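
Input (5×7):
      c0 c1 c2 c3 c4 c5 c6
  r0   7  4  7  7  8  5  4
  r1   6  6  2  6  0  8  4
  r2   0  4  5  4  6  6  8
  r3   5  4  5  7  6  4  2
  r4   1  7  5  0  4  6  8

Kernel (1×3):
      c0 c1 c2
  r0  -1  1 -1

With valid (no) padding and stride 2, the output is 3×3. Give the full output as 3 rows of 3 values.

-10 -8 -7
-1 -7 -8
1 -9 -6

Output[0,0]: The receptive field on the input at this output position is [7 4 7]. Elementwise product with the kernel and sum: 7·-1 + 4·1 + 7·-1.
Output[0,1]: The receptive field on the input at this output position is [7 7 8]. Elementwise product with the kernel and sum: 7·-1 + 7·1 + 8·-1.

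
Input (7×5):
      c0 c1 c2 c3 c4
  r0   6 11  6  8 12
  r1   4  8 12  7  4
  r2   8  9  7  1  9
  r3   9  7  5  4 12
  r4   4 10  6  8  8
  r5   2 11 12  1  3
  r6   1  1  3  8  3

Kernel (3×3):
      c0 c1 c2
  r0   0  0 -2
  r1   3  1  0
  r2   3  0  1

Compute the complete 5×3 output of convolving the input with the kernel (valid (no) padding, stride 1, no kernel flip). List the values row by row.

Output[0,0]: The receptive field on the input at this output position is [6 11 6 / 4 8 12 / 8 9 7]. Elementwise product with the kernel and sum: 6·-2 + 4·3 + 8·1 + 8·3 + 7·1.

39 48 49
41 45 41
38 62 27
30 62 41
11 40 33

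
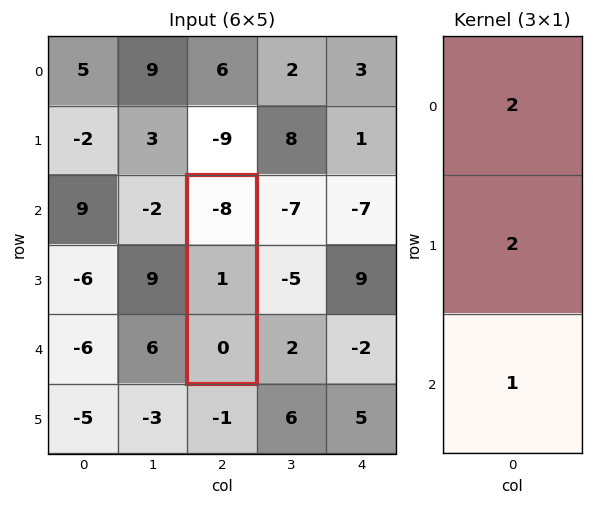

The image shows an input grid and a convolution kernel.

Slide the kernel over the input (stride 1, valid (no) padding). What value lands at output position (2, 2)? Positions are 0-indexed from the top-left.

-14

The receptive field on the input at this output position is [-8 / 1 / 0]. Elementwise product with the kernel and sum: -8·2 + 1·2 + 0·1.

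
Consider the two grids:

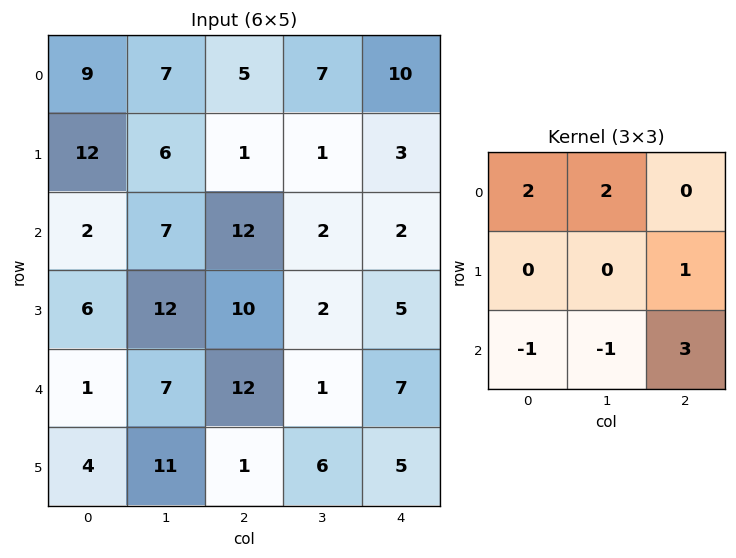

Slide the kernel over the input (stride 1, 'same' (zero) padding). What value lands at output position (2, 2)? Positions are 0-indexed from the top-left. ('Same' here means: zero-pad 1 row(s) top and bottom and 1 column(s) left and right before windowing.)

The receptive field on the zero-padded input at this output position is [6 1 1 / 7 12 2 / 12 10 2]. Elementwise product with the kernel and sum: 6·2 + 1·2 + 2·1 + 12·-1 + 10·-1 + 2·3.

0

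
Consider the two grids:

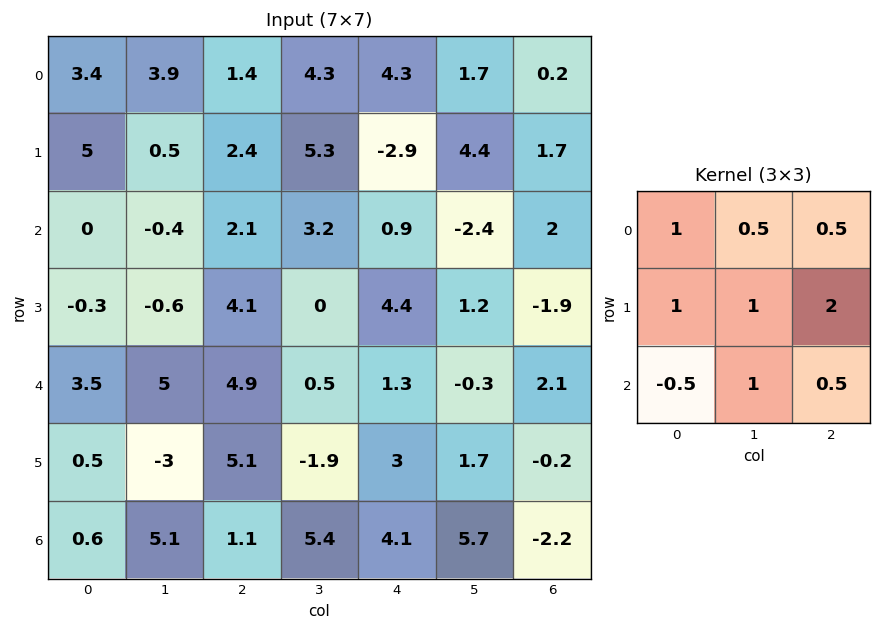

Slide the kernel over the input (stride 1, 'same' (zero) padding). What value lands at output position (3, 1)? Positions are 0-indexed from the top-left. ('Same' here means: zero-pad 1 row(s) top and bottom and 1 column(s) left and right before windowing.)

13.85

The receptive field on the zero-padded input at this output position is [0 -0.4 2.1 / -0.3 -0.6 4.1 / 3.5 5 4.9]. Elementwise product with the kernel and sum: 0·1 + -0.4·0.5 + 2.1·0.5 + -0.3·1 + -0.6·1 + 4.1·2 + 3.5·-0.5 + 5·1 + 4.9·0.5.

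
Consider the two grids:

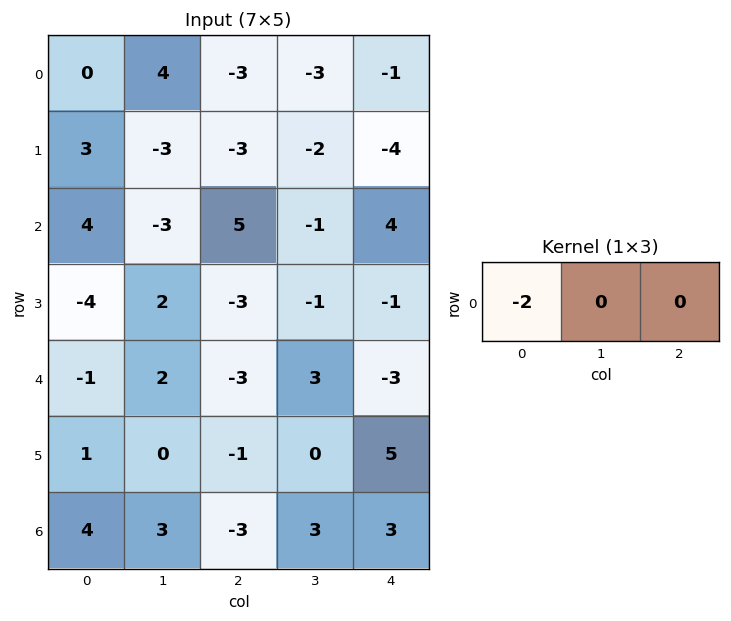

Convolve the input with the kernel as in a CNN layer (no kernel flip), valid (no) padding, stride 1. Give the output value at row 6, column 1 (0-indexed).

-6

The receptive field on the input at this output position is [3 -3 3]. Elementwise product with the kernel and sum: 3·-2.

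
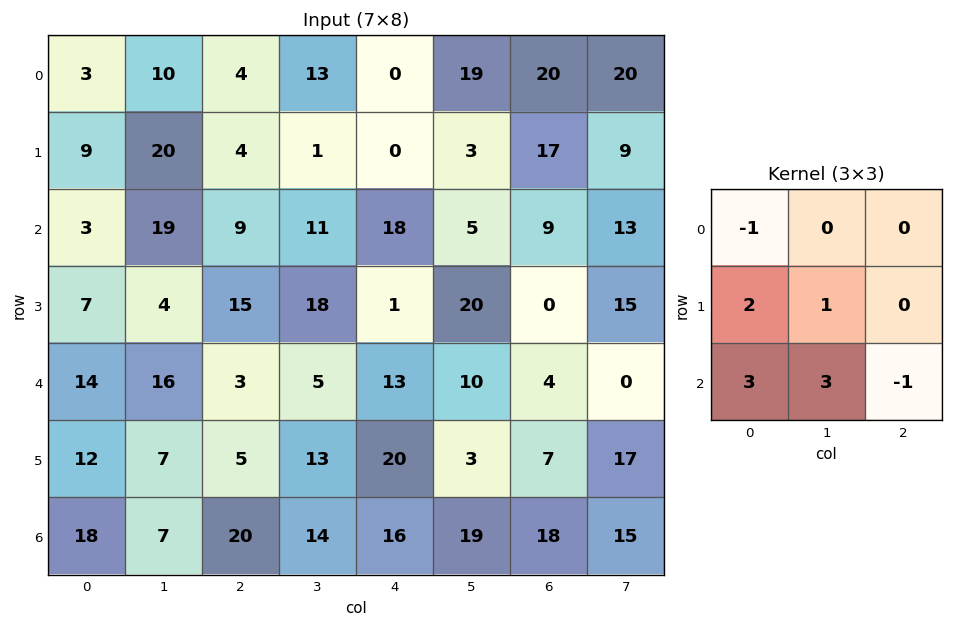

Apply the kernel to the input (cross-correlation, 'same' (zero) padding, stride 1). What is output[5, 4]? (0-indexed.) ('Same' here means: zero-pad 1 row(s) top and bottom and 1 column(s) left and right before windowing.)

The receptive field on the zero-padded input at this output position is [5 13 10 / 13 20 3 / 14 16 19]. Elementwise product with the kernel and sum: 5·-1 + 13·2 + 20·1 + 14·3 + 16·3 + 19·-1.

112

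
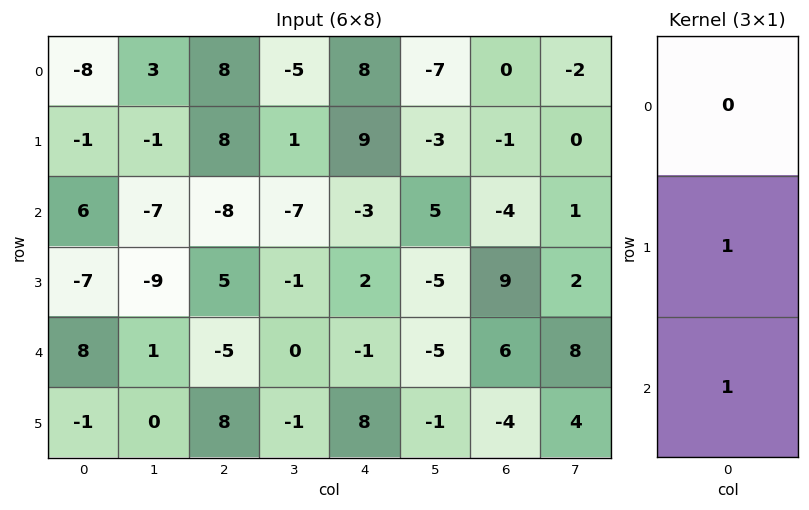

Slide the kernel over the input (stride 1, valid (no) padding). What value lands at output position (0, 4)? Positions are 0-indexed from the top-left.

6

The receptive field on the input at this output position is [8 / 9 / -3]. Elementwise product with the kernel and sum: 9·1 + -3·1.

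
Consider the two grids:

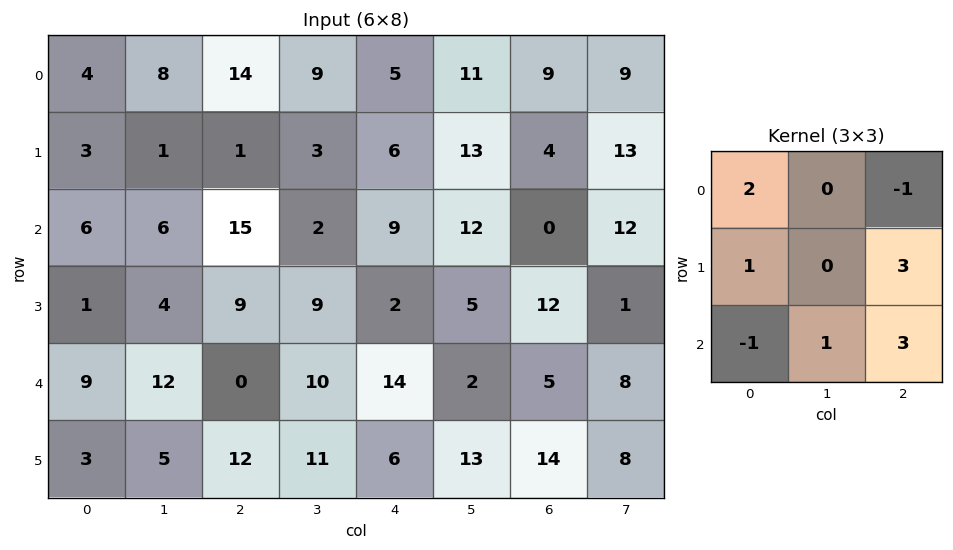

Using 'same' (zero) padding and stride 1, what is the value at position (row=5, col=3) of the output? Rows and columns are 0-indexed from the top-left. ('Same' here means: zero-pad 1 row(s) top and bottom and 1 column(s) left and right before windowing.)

The receptive field on the zero-padded input at this output position is [0 10 14 / 12 11 6 / 0 0 0]. Elementwise product with the kernel and sum: 0·2 + 14·-1 + 12·1 + 6·3 + 0·-1 + 0·1 + 0·3.

16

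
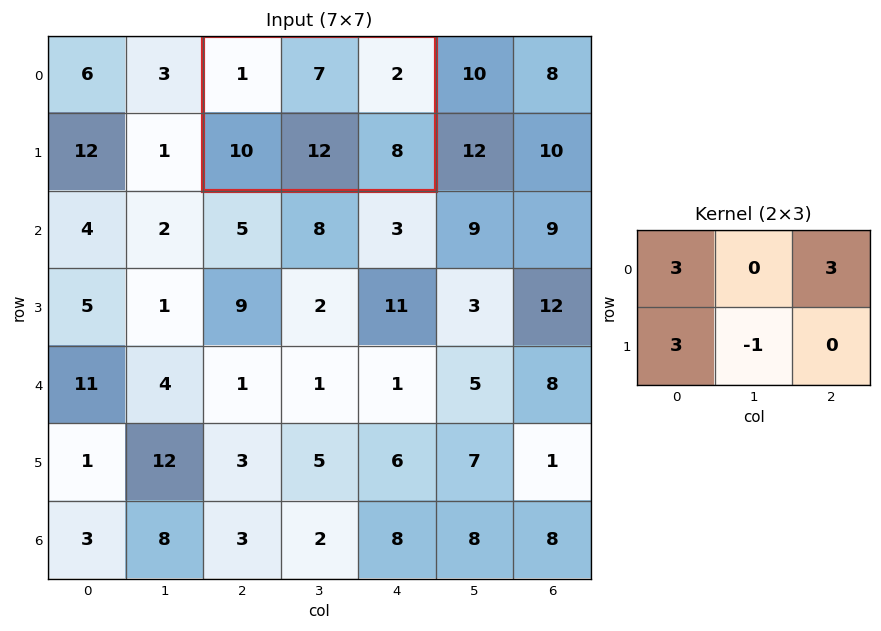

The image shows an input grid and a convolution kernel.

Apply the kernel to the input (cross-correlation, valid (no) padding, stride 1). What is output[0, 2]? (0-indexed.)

27

The receptive field on the input at this output position is [1 7 2 / 10 12 8]. Elementwise product with the kernel and sum: 1·3 + 2·3 + 10·3 + 12·-1.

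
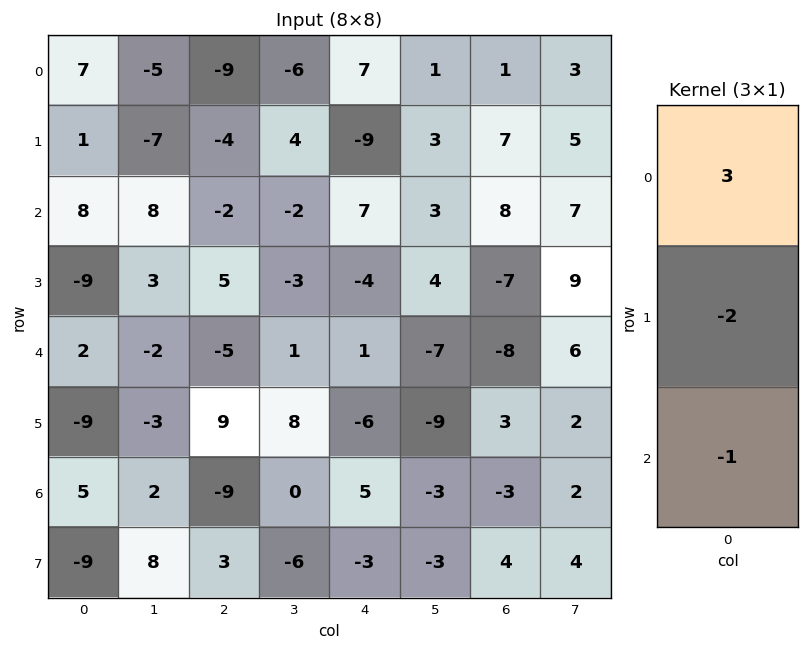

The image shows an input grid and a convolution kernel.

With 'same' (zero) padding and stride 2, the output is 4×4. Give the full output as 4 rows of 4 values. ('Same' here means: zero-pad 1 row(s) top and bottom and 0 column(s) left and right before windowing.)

-15 22 -5 -9
-4 -13 -37 12
-22 16 -8 -8
-28 42 -25 11

Output[0,0]: The receptive field on the zero-padded input at this output position is [0 / 7 / 1]. Elementwise product with the kernel and sum: 0·3 + 7·-2 + 1·-1.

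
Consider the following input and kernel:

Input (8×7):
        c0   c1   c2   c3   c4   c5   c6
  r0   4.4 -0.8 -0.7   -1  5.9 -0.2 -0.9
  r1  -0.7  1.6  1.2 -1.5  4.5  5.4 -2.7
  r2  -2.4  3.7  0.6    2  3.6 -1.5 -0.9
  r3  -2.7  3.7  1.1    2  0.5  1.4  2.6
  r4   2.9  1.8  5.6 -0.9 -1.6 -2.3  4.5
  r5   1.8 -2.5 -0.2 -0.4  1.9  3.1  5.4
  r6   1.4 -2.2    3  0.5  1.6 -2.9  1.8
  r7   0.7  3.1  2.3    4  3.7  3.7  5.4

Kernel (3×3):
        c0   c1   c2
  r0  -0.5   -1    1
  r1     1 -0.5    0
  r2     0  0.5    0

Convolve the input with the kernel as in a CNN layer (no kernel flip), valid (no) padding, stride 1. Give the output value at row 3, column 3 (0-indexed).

The receptive field on the input at this output position is [2 0.5 1.4 / -0.9 -1.6 -2.3 / -0.4 1.9 3.1]. Elementwise product with the kernel and sum: 2·-0.5 + 0.5·-1 + 1.4·1 + -0.9·1 + -1.6·-0.5 + 1.9·0.5.

0.75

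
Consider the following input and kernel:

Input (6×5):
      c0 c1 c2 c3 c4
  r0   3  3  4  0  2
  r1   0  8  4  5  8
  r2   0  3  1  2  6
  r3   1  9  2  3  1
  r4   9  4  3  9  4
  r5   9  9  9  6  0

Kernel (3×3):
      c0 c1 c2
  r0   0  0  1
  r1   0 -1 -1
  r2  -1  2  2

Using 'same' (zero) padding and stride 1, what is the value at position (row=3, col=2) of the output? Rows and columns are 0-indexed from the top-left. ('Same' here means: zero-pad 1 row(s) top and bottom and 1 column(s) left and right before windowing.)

17

The receptive field on the zero-padded input at this output position is [3 1 2 / 9 2 3 / 4 3 9]. Elementwise product with the kernel and sum: 2·1 + 2·-1 + 3·-1 + 4·-1 + 3·2 + 9·2.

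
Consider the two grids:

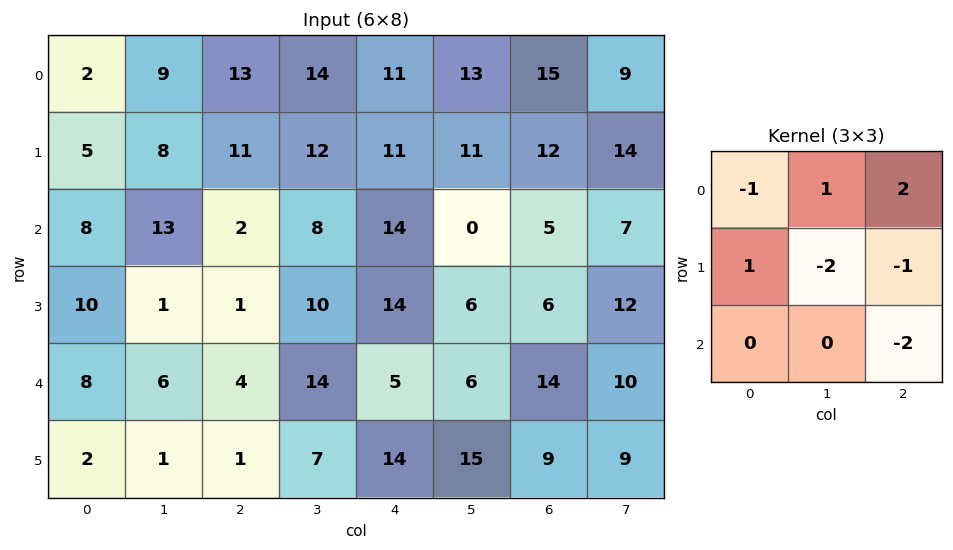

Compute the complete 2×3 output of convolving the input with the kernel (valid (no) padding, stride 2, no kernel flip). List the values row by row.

Output[0,0]: The receptive field on the input at this output position is [2 9 13 / 5 8 11 / 8 13 2]. Elementwise product with the kernel and sum: 2·-1 + 9·1 + 13·2 + 5·1 + 8·-2 + 11·-1 + 2·-2.

7 -29 -1
8 -9 -36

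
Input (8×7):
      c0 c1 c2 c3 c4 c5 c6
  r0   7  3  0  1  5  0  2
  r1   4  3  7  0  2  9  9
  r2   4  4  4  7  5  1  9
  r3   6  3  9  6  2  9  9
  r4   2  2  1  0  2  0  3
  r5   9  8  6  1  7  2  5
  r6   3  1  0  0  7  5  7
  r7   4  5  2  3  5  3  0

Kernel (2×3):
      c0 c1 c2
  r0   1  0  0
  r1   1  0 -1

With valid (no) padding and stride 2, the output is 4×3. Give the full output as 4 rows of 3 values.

Output[0,0]: The receptive field on the input at this output position is [7 3 0 / 4 3 7]. Elementwise product with the kernel and sum: 7·1 + 4·1 + 7·-1.

4 5 -2
1 11 -2
5 0 4
5 -3 12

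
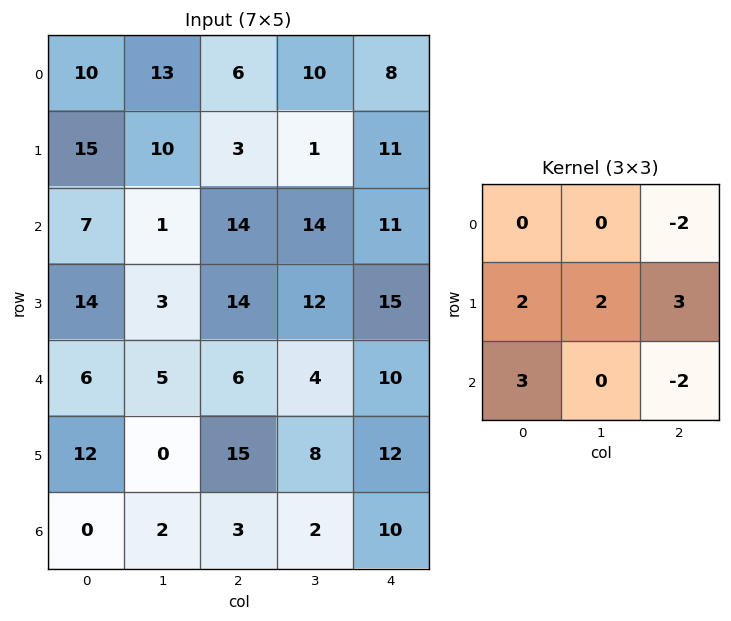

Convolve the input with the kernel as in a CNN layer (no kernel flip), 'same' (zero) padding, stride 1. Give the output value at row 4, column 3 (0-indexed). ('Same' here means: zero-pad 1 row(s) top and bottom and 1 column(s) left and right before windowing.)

41

The receptive field on the zero-padded input at this output position is [14 12 15 / 6 4 10 / 15 8 12]. Elementwise product with the kernel and sum: 15·-2 + 6·2 + 4·2 + 10·3 + 15·3 + 12·-2.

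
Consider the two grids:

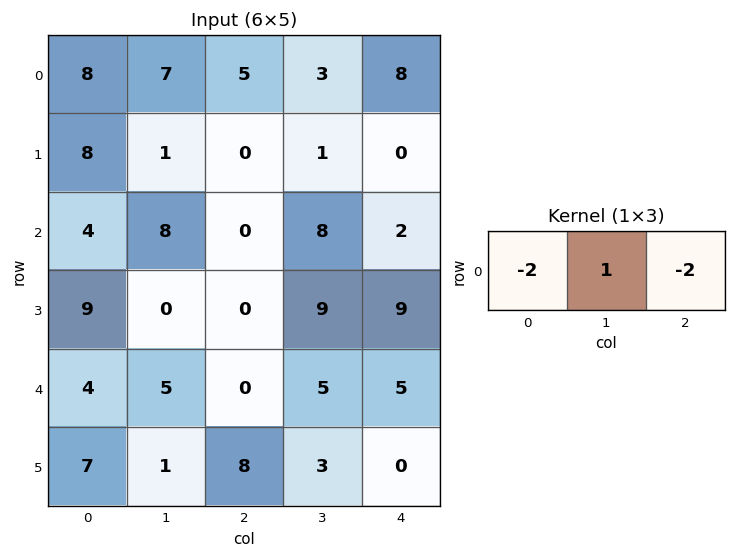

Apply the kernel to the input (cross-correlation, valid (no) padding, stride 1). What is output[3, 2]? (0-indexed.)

-9

The receptive field on the input at this output position is [0 9 9]. Elementwise product with the kernel and sum: 0·-2 + 9·1 + 9·-2.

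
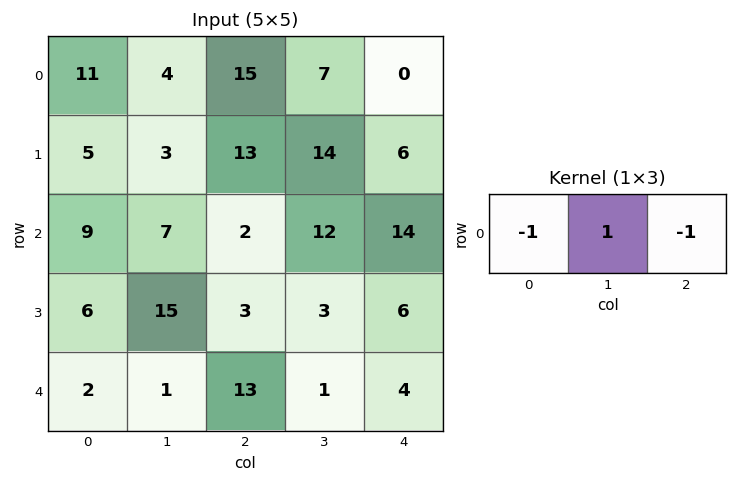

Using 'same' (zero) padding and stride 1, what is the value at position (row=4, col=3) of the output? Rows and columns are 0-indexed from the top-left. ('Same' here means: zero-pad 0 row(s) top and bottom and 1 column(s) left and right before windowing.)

The receptive field on the zero-padded input at this output position is [13 1 4]. Elementwise product with the kernel and sum: 13·-1 + 1·1 + 4·-1.

-16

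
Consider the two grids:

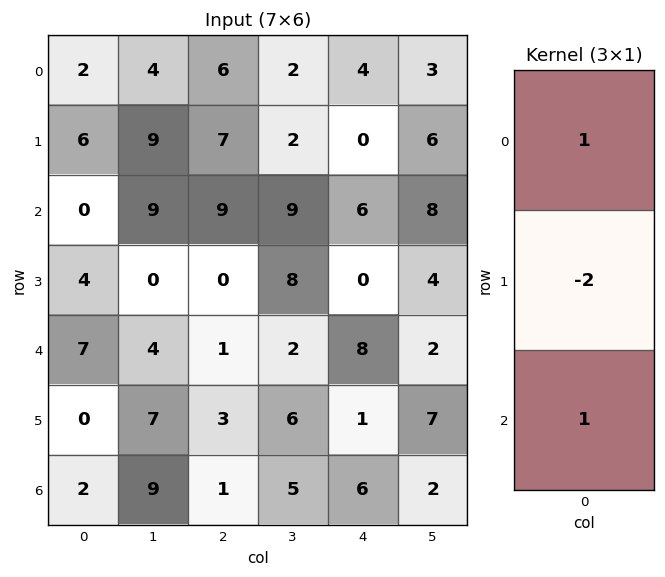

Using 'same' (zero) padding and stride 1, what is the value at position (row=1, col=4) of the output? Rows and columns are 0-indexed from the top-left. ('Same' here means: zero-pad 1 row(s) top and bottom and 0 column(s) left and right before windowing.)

10

The receptive field on the zero-padded input at this output position is [4 / 0 / 6]. Elementwise product with the kernel and sum: 4·1 + 0·-2 + 6·1.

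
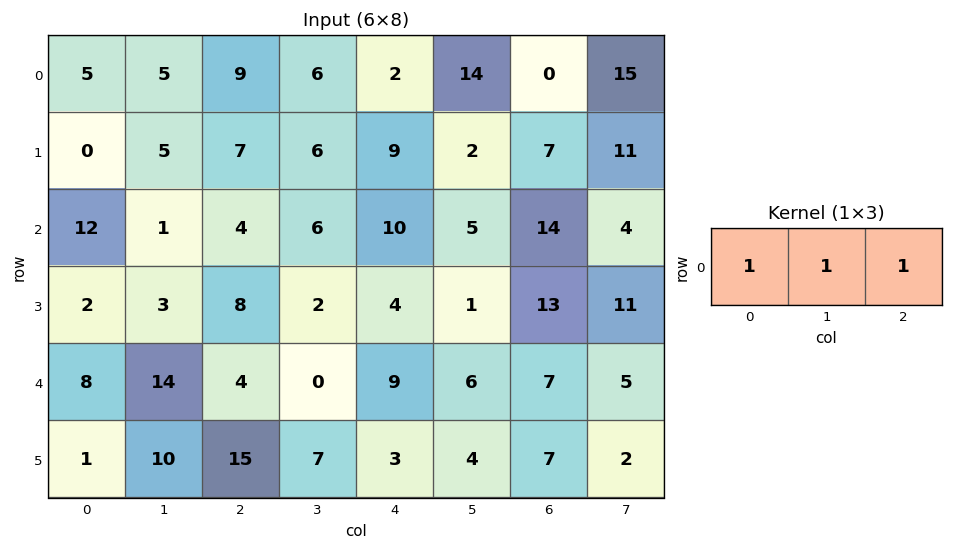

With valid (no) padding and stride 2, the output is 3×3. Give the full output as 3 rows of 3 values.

Output[0,0]: The receptive field on the input at this output position is [5 5 9]. Elementwise product with the kernel and sum: 5·1 + 5·1 + 9·1.

19 17 16
17 20 29
26 13 22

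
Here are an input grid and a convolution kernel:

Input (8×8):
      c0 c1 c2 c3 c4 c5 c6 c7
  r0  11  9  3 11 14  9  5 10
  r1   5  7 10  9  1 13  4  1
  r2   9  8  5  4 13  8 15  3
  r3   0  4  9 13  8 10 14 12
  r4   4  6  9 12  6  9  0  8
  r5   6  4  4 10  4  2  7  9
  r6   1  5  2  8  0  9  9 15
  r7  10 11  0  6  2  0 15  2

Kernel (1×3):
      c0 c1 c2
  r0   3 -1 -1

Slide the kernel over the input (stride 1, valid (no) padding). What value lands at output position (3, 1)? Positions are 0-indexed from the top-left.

The receptive field on the input at this output position is [4 9 13]. Elementwise product with the kernel and sum: 4·3 + 9·-1 + 13·-1.

-10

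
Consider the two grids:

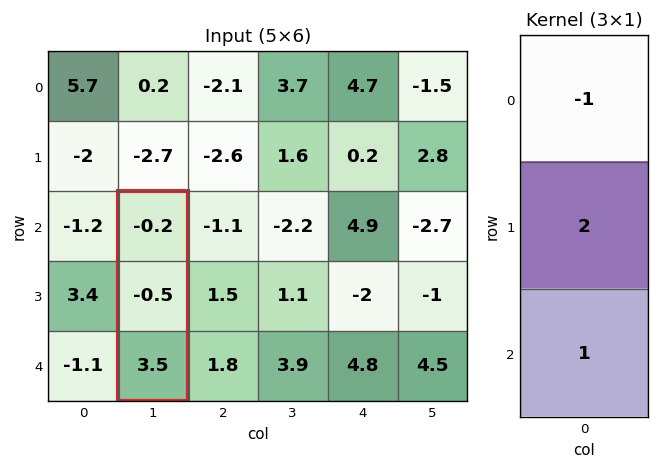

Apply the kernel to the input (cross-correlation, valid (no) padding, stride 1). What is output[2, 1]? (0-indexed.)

The receptive field on the input at this output position is [-0.2 / -0.5 / 3.5]. Elementwise product with the kernel and sum: -0.2·-1 + -0.5·2 + 3.5·1.

2.7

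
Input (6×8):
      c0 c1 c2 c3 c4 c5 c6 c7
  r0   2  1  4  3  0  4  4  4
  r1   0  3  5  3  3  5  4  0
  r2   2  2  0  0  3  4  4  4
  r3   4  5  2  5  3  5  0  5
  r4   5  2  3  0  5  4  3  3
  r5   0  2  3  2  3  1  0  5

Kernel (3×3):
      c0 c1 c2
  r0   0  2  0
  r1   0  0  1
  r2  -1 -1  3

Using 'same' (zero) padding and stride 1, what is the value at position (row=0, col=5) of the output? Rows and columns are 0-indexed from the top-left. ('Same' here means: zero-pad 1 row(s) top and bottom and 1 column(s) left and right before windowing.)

The receptive field on the zero-padded input at this output position is [0 0 0 / 0 4 4 / 3 5 4]. Elementwise product with the kernel and sum: 0·2 + 4·1 + 3·-1 + 5·-1 + 4·3.

8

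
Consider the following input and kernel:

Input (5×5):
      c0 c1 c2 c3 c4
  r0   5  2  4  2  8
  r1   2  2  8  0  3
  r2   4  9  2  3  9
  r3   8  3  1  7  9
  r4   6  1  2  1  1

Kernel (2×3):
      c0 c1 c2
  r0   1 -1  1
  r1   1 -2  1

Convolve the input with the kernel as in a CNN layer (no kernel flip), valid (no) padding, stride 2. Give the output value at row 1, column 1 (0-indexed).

4

The receptive field on the input at this output position is [2 3 9 / 1 7 9]. Elementwise product with the kernel and sum: 2·1 + 3·-1 + 9·1 + 1·1 + 7·-2 + 9·1.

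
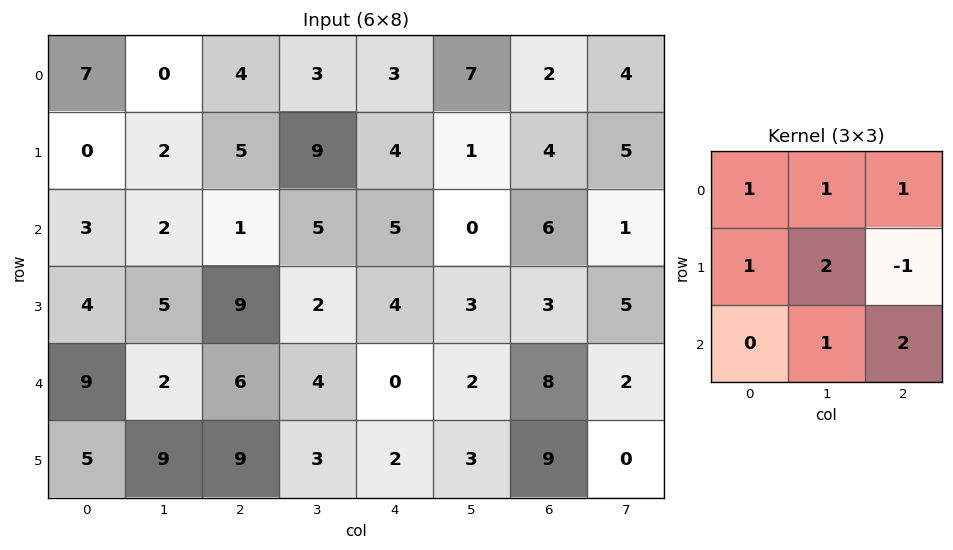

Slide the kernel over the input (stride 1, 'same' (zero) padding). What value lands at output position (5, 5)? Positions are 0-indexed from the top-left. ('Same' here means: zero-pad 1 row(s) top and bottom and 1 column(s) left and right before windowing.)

9

The receptive field on the zero-padded input at this output position is [0 2 8 / 2 3 9 / 0 0 0]. Elementwise product with the kernel and sum: 0·1 + 2·1 + 8·1 + 2·1 + 3·2 + 9·-1 + 0·1 + 0·2.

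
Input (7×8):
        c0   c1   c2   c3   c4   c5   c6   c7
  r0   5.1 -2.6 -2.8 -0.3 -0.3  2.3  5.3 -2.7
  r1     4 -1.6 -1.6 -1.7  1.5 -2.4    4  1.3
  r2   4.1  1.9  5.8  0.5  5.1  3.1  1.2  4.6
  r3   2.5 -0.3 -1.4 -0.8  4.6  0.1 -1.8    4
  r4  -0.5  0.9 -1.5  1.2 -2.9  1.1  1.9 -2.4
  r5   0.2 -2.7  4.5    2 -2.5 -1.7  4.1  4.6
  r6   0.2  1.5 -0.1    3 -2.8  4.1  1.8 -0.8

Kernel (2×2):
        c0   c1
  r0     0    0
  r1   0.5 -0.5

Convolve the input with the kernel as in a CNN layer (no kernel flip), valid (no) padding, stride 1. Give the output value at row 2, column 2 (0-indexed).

The receptive field on the input at this output position is [5.8 0.5 / -1.4 -0.8]. Elementwise product with the kernel and sum: -1.4·0.5 + -0.8·-0.5.

-0.3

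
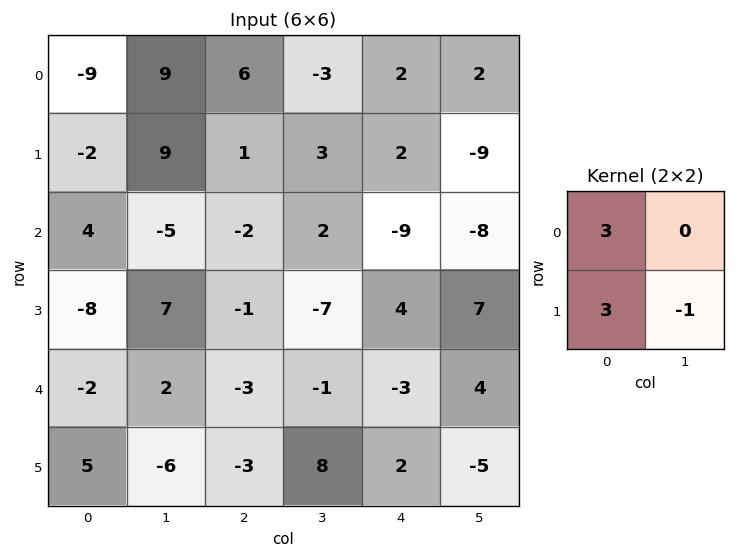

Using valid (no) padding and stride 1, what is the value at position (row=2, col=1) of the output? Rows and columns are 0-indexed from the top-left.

The receptive field on the input at this output position is [-5 -2 / 7 -1]. Elementwise product with the kernel and sum: -5·3 + 7·3 + -1·-1.

7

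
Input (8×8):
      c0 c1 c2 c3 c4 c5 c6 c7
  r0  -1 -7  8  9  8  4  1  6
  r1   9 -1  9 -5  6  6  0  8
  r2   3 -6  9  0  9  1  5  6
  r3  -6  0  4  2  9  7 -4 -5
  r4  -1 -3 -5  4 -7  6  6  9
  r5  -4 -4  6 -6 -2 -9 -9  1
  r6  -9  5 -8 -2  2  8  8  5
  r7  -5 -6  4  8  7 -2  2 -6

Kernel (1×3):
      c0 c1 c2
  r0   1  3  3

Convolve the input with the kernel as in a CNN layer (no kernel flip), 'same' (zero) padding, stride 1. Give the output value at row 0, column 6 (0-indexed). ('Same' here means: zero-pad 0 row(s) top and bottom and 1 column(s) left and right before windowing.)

The receptive field on the zero-padded input at this output position is [4 1 6]. Elementwise product with the kernel and sum: 4·1 + 1·3 + 6·3.

25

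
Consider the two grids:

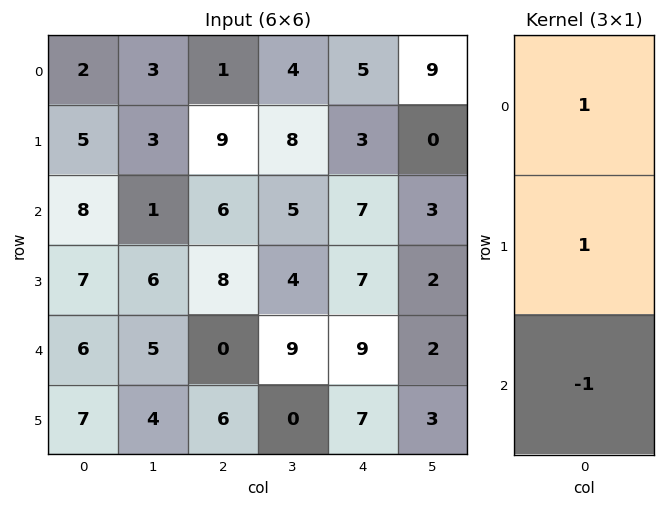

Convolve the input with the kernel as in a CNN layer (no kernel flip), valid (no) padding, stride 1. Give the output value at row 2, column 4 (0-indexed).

The receptive field on the input at this output position is [7 / 7 / 9]. Elementwise product with the kernel and sum: 7·1 + 7·1 + 9·-1.

5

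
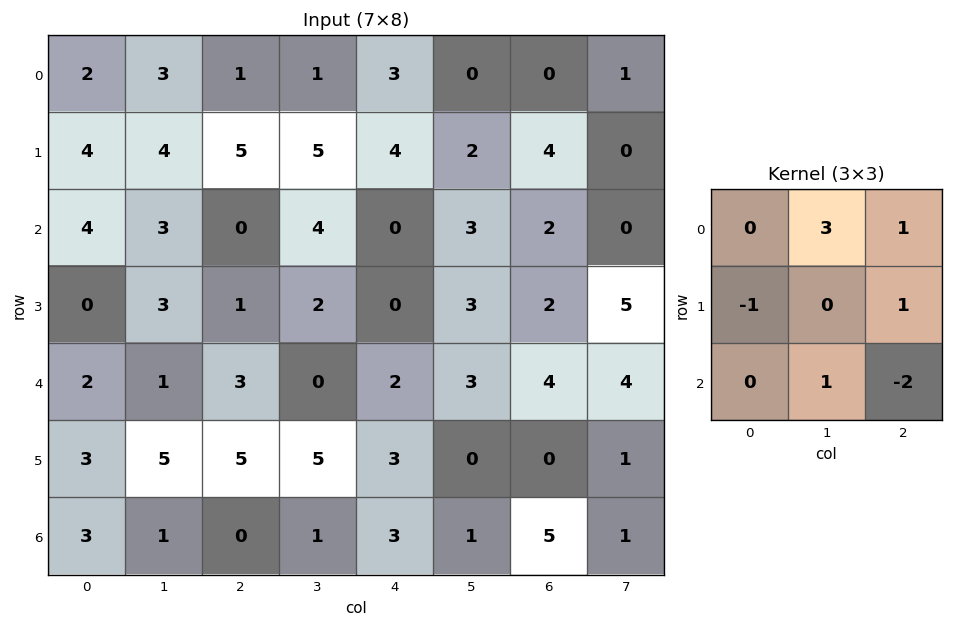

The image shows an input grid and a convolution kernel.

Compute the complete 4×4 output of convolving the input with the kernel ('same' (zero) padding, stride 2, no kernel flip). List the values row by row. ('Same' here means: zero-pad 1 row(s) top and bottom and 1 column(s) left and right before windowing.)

Output[0,0]: The receptive field on the zero-padded input at this output position is [0 0 0 / 0 2 3 / 0 4 4]. Elementwise product with the kernel and sum: 0·3 + 0·1 + 0·-1 + 3·1 + 4·1 + 4·-2.

-1 -7 -1 5
13 18 7 1
-3 -1 9 10
15 20 9 1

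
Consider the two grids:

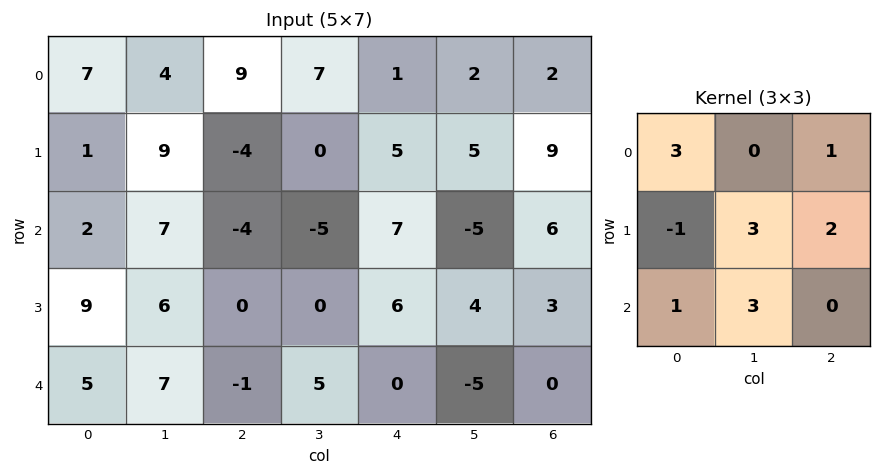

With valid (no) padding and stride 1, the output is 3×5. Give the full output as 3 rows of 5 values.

71 -7 23 64 25
37 4 -4 39 32
37 14 21 11 24

Output[0,0]: The receptive field on the input at this output position is [7 4 9 / 1 9 -4 / 2 7 -4]. Elementwise product with the kernel and sum: 7·3 + 9·1 + 1·-1 + 9·3 + -4·2 + 2·1 + 7·3.
Output[0,1]: The receptive field on the input at this output position is [4 9 7 / 9 -4 0 / 7 -4 -5]. Elementwise product with the kernel and sum: 4·3 + 7·1 + 9·-1 + -4·3 + 0·2 + 7·1 + -4·3.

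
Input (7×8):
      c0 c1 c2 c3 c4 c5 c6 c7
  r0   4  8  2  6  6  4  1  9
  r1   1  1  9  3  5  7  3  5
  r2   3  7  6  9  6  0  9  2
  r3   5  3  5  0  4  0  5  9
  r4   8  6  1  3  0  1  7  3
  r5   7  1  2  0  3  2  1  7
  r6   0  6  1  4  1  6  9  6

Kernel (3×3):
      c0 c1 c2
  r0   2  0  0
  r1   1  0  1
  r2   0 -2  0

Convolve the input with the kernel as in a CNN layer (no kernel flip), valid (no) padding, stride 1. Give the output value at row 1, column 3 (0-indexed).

The receptive field on the input at this output position is [3 5 7 / 9 6 0 / 0 4 0]. Elementwise product with the kernel and sum: 3·2 + 9·1 + 0·1 + 4·-2.

7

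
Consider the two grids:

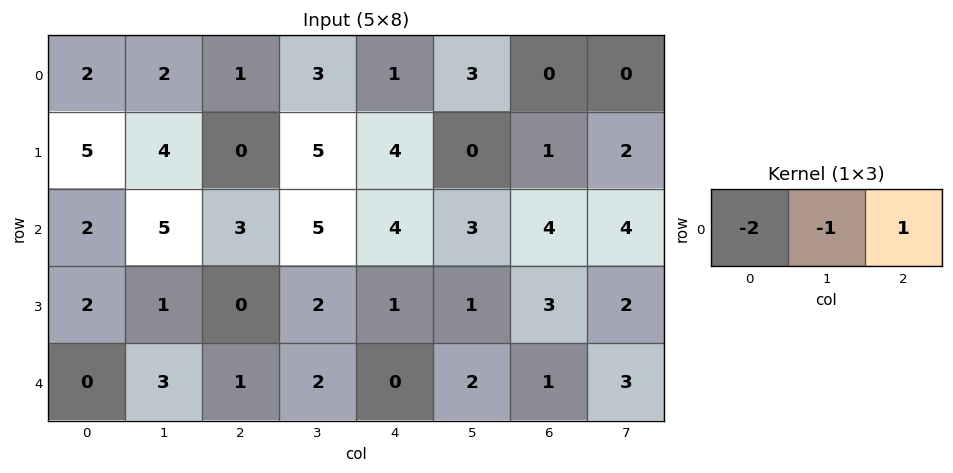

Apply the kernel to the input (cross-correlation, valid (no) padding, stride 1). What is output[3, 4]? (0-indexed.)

The receptive field on the input at this output position is [1 1 3]. Elementwise product with the kernel and sum: 1·-2 + 1·-1 + 3·1.

0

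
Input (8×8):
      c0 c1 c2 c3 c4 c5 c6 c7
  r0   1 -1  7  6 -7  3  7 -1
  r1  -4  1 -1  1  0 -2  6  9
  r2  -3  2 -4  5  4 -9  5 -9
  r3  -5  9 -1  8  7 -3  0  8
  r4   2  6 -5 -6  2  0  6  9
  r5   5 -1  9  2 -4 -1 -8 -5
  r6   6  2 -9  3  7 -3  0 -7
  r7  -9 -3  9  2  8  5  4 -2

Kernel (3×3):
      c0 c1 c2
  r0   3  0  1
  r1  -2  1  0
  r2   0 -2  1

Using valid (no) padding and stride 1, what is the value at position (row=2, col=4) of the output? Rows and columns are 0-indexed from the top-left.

6

The receptive field on the input at this output position is [4 -9 5 / 7 -3 0 / 2 0 6]. Elementwise product with the kernel and sum: 4·3 + 5·1 + 7·-2 + -3·1 + 0·-2 + 6·1.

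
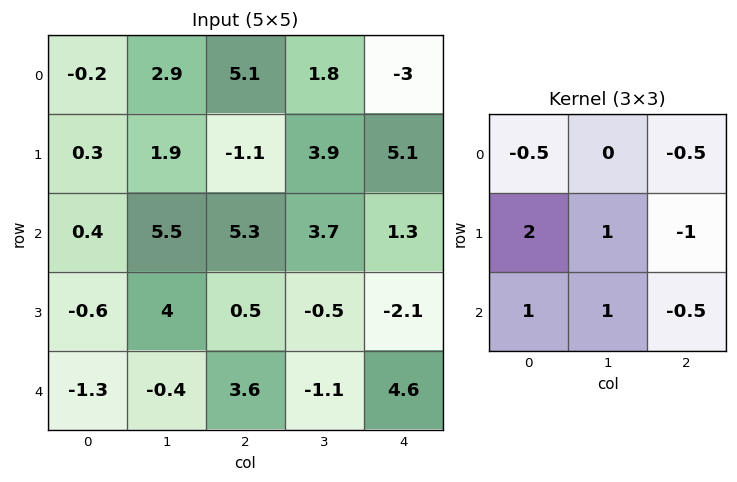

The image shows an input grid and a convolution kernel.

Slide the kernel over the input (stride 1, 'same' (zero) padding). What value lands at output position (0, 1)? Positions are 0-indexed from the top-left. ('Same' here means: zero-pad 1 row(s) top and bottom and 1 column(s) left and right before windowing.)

The receptive field on the zero-padded input at this output position is [0 0 0 / -0.2 2.9 5.1 / 0.3 1.9 -1.1]. Elementwise product with the kernel and sum: 0·-0.5 + 0·-0.5 + -0.2·2 + 2.9·1 + 5.1·-1 + 0.3·1 + 1.9·1 + -1.1·-0.5.

0.15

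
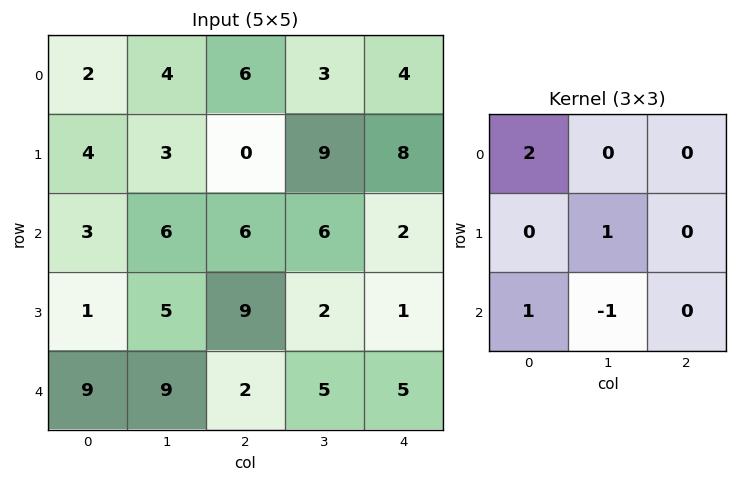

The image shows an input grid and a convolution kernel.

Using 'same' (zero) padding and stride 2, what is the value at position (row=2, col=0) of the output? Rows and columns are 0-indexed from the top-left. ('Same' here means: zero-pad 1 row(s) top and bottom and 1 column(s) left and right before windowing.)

The receptive field on the zero-padded input at this output position is [0 1 5 / 0 9 9 / 0 0 0]. Elementwise product with the kernel and sum: 0·2 + 9·1 + 0·1 + 0·-1.

9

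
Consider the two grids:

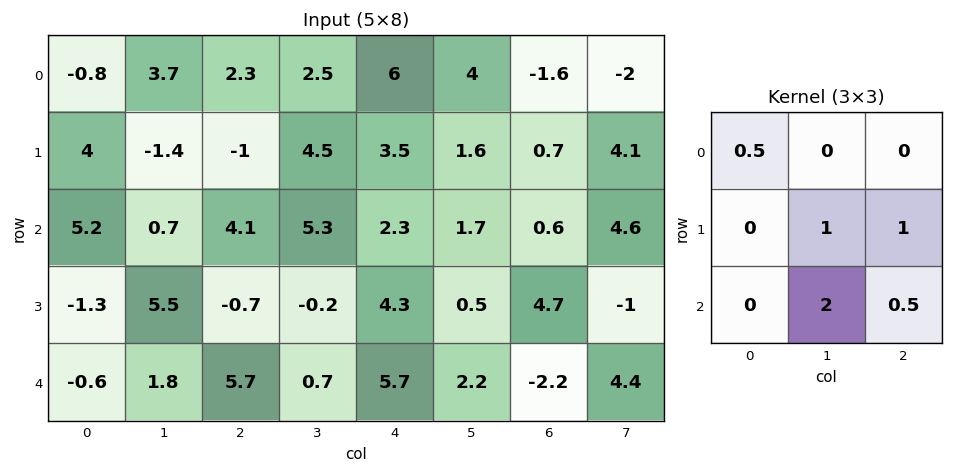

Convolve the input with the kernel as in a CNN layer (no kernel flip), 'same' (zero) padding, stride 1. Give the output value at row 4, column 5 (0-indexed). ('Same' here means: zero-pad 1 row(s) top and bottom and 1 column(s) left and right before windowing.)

2.15

The receptive field on the zero-padded input at this output position is [4.3 0.5 4.7 / 5.7 2.2 -2.2 / 0 0 0]. Elementwise product with the kernel and sum: 4.3·0.5 + 2.2·1 + -2.2·1 + 0·2 + 0·0.5.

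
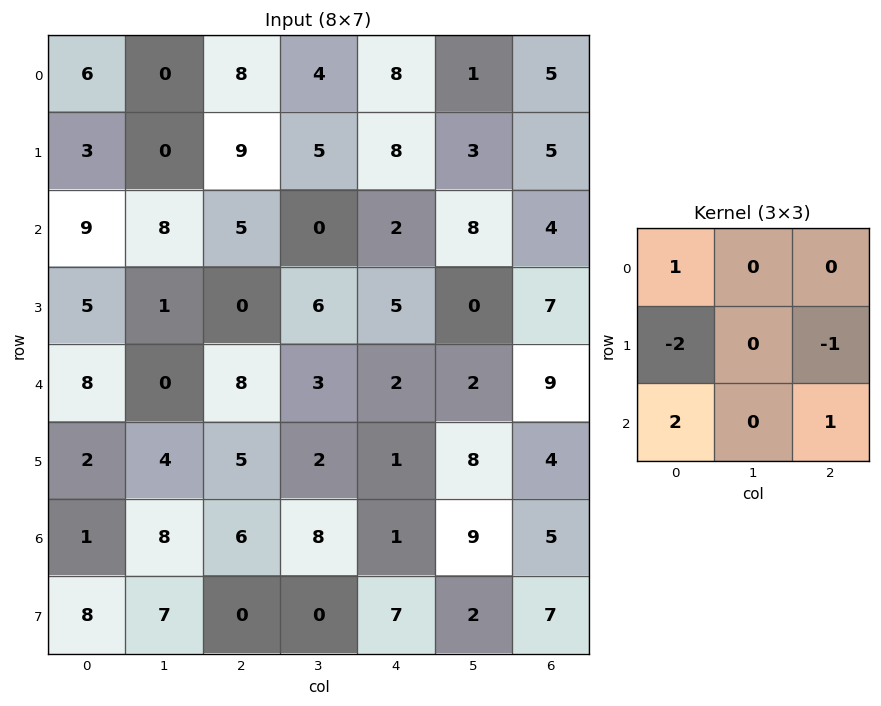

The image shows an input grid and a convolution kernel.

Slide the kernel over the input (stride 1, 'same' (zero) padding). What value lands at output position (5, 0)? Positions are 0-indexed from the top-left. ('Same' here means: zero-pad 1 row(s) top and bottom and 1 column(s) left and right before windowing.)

The receptive field on the zero-padded input at this output position is [0 8 0 / 0 2 4 / 0 1 8]. Elementwise product with the kernel and sum: 0·1 + 0·-2 + 4·-1 + 0·2 + 8·1.

4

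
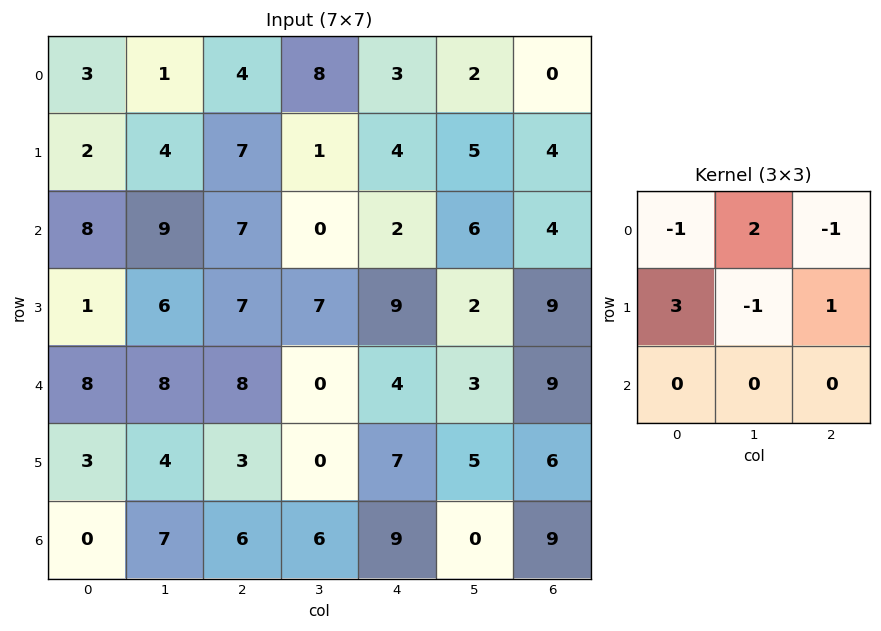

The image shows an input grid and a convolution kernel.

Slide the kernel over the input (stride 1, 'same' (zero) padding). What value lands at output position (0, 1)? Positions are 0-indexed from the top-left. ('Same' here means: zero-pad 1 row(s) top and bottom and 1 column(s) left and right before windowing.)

The receptive field on the zero-padded input at this output position is [0 0 0 / 3 1 4 / 2 4 7]. Elementwise product with the kernel and sum: 0·-1 + 0·2 + 0·-1 + 3·3 + 1·-1 + 4·1.

12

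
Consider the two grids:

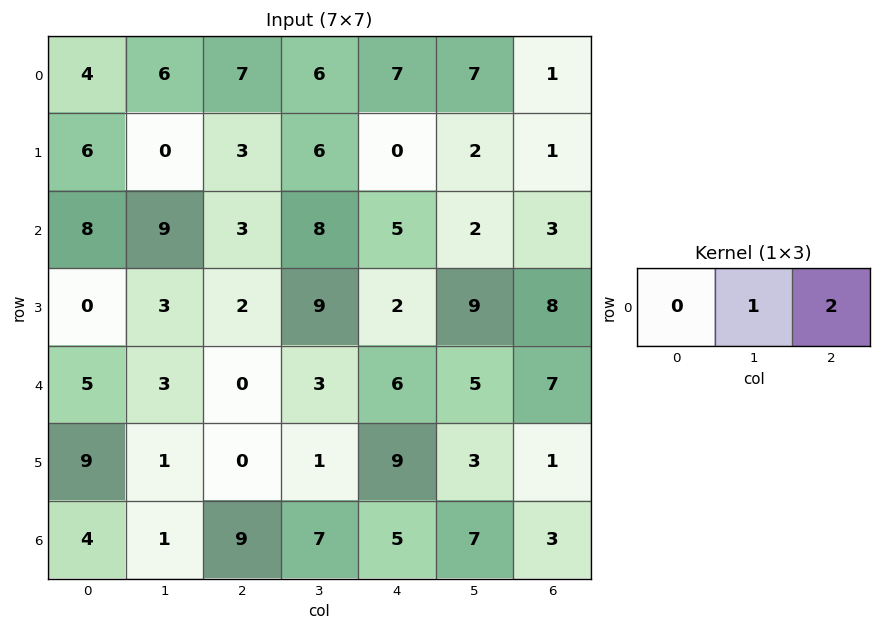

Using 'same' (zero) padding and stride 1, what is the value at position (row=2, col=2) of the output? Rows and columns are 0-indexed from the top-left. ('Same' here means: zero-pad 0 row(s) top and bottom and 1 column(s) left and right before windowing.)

19

The receptive field on the zero-padded input at this output position is [9 3 8]. Elementwise product with the kernel and sum: 3·1 + 8·2.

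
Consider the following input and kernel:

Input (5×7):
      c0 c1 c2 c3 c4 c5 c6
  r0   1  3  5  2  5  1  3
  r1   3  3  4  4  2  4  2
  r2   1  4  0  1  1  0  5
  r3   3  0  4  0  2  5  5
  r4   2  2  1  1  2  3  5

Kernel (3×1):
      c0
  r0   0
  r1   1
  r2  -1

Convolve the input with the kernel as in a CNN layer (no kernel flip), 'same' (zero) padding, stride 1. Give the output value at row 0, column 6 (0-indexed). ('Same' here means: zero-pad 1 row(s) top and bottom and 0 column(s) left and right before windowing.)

1

The receptive field on the zero-padded input at this output position is [0 / 3 / 2]. Elementwise product with the kernel and sum: 3·1 + 2·-1.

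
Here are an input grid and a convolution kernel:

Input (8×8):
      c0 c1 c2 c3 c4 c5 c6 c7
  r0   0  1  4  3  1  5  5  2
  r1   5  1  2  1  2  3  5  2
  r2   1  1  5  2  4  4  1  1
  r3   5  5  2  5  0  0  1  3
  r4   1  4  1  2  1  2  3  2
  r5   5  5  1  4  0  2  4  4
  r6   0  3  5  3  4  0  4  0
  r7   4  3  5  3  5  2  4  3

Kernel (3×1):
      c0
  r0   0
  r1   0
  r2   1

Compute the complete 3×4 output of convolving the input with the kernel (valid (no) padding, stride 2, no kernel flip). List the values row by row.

1 5 4 1
1 1 1 3
0 5 4 4

Output[0,0]: The receptive field on the input at this output position is [0 / 5 / 1]. Elementwise product with the kernel and sum: 1·1.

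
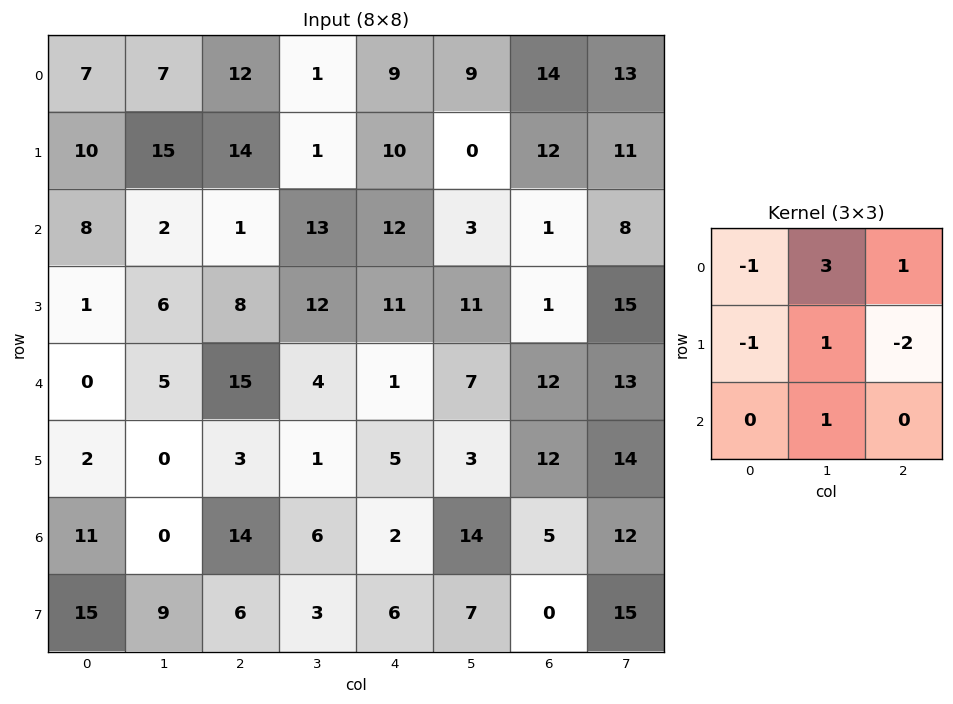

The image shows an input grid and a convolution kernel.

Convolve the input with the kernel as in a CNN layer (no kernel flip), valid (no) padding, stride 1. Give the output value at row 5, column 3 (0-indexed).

The receptive field on the input at this output position is [1 5 3 / 6 2 14 / 3 6 7]. Elementwise product with the kernel and sum: 1·-1 + 5·3 + 3·1 + 6·-1 + 2·1 + 14·-2 + 6·1.

-9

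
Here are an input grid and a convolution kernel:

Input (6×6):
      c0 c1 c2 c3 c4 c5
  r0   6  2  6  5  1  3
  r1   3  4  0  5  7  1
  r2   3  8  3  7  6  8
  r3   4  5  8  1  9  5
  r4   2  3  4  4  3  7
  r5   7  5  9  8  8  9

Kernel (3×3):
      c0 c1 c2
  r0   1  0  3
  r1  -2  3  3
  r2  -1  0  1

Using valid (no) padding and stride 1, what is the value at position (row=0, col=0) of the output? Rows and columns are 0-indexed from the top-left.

The receptive field on the input at this output position is [6 2 6 / 3 4 0 / 3 8 3]. Elementwise product with the kernel and sum: 6·1 + 6·3 + 3·-2 + 4·3 + 0·3 + 3·-1 + 3·1.

30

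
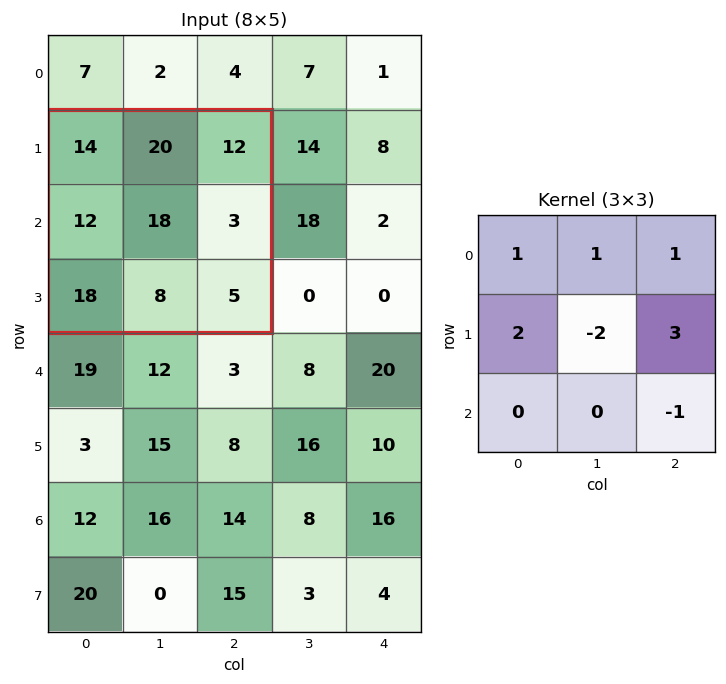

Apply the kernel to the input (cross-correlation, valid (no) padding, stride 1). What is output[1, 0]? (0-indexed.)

The receptive field on the input at this output position is [14 20 12 / 12 18 3 / 18 8 5]. Elementwise product with the kernel and sum: 14·1 + 20·1 + 12·1 + 12·2 + 18·-2 + 3·3 + 5·-1.

38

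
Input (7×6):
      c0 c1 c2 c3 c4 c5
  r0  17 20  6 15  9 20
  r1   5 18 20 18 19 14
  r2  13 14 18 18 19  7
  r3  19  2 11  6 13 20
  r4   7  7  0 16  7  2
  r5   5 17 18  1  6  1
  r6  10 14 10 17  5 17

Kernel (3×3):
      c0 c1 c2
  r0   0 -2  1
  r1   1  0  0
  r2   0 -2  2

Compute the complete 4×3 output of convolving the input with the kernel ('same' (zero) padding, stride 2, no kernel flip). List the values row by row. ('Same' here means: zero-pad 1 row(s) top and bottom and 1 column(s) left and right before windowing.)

26 16 5
-26 -18 8
-12 -43 0
7 -21 6

Output[0,0]: The receptive field on the zero-padded input at this output position is [0 0 0 / 0 17 20 / 0 5 18]. Elementwise product with the kernel and sum: 0·-2 + 0·1 + 0·1 + 5·-2 + 18·2.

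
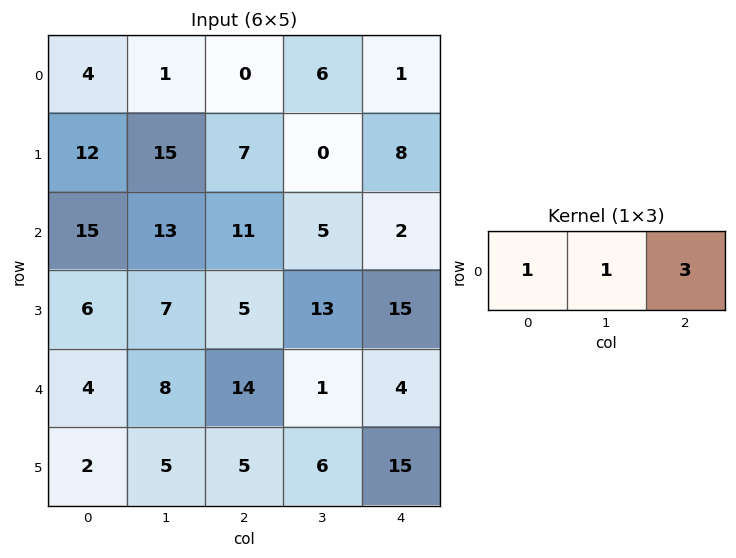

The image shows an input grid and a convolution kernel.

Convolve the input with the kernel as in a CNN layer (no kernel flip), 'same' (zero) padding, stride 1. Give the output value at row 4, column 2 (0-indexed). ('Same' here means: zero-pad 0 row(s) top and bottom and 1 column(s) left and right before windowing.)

25

The receptive field on the zero-padded input at this output position is [8 14 1]. Elementwise product with the kernel and sum: 8·1 + 14·1 + 1·3.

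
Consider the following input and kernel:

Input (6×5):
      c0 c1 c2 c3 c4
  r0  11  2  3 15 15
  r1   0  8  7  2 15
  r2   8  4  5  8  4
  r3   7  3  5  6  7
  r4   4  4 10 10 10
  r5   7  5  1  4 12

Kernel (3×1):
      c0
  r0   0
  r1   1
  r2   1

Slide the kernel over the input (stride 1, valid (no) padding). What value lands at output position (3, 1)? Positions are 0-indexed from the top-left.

9

The receptive field on the input at this output position is [3 / 4 / 5]. Elementwise product with the kernel and sum: 4·1 + 5·1.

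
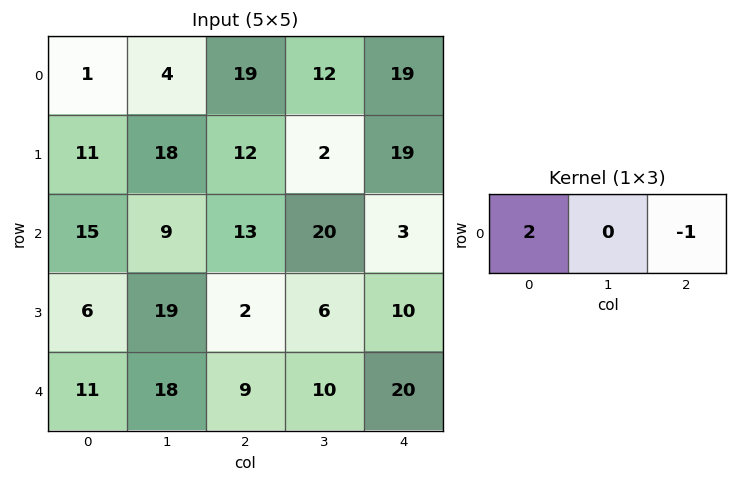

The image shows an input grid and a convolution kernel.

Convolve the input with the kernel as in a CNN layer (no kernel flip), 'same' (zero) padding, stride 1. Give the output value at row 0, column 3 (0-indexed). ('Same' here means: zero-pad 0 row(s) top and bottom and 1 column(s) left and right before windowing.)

The receptive field on the zero-padded input at this output position is [19 12 19]. Elementwise product with the kernel and sum: 19·2 + 19·-1.

19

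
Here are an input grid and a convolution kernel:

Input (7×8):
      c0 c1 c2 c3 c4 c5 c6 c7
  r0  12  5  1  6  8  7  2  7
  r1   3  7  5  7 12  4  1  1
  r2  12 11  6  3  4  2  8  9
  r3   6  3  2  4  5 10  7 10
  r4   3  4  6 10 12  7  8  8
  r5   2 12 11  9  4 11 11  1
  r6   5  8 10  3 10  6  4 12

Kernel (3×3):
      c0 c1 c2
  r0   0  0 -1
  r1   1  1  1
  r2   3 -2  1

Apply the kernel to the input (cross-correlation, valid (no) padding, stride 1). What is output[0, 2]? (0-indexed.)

The receptive field on the input at this output position is [1 6 8 / 5 7 12 / 6 3 4]. Elementwise product with the kernel and sum: 8·-1 + 5·1 + 7·1 + 12·1 + 6·3 + 3·-2 + 4·1.

32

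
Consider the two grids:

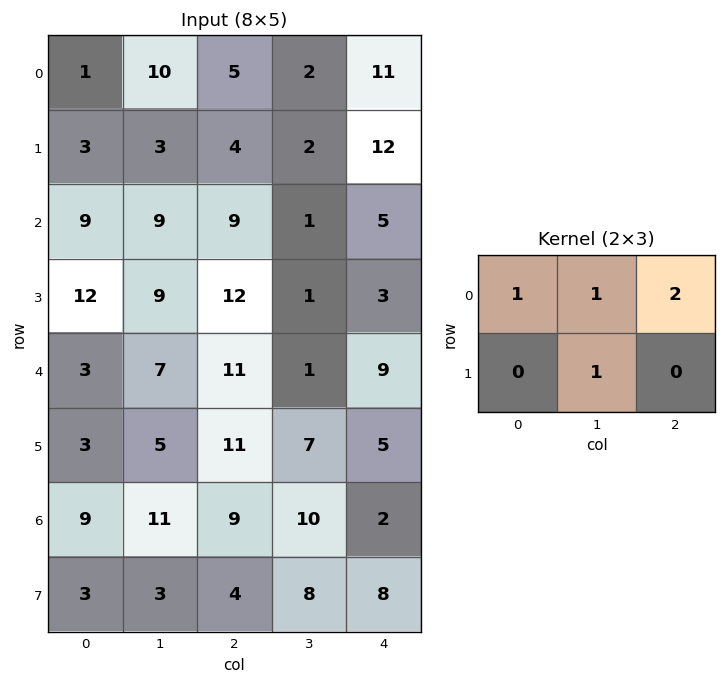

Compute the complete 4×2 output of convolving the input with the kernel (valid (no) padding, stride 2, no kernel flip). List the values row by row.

24 31
45 21
37 37
41 31

Output[0,0]: The receptive field on the input at this output position is [1 10 5 / 3 3 4]. Elementwise product with the kernel and sum: 1·1 + 10·1 + 5·2 + 3·1.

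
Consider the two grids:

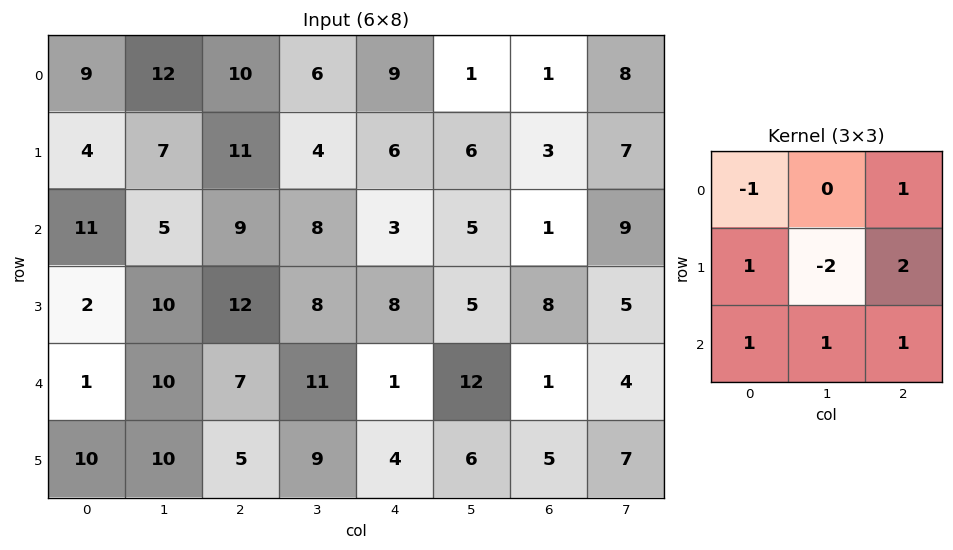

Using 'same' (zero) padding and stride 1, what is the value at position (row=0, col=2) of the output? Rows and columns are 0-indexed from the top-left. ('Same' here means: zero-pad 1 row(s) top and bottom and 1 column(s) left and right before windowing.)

The receptive field on the zero-padded input at this output position is [0 0 0 / 12 10 6 / 7 11 4]. Elementwise product with the kernel and sum: 0·-1 + 0·1 + 12·1 + 10·-2 + 6·2 + 7·1 + 11·1 + 4·1.

26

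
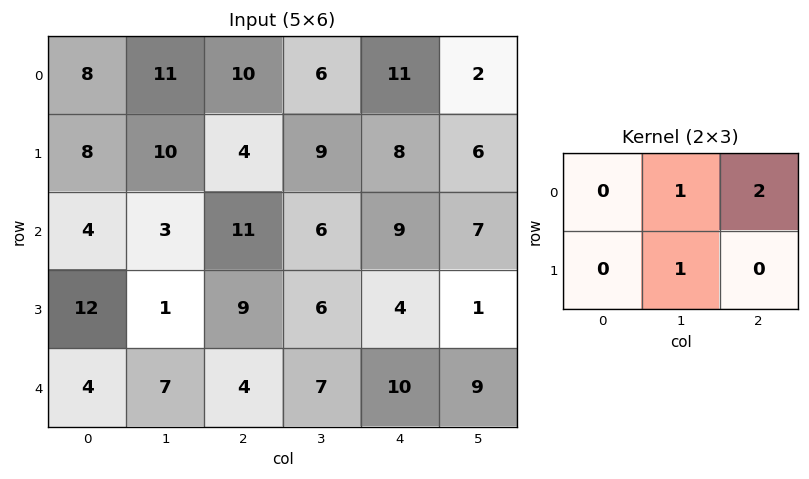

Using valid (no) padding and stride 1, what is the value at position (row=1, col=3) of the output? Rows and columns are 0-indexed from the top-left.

29

The receptive field on the input at this output position is [9 8 6 / 6 9 7]. Elementwise product with the kernel and sum: 8·1 + 6·2 + 9·1.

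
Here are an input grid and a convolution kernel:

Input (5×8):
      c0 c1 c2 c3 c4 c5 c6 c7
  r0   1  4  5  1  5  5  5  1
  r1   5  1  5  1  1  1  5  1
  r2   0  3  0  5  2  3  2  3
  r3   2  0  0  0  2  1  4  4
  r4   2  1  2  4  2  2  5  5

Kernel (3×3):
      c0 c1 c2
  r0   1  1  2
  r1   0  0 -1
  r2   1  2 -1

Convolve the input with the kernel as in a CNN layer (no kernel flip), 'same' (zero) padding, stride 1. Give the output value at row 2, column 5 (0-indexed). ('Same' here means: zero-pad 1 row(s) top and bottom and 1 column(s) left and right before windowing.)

10

The receptive field on the zero-padded input at this output position is [1 1 5 / 2 3 2 / 2 1 4]. Elementwise product with the kernel and sum: 1·1 + 1·1 + 5·2 + 2·-1 + 2·1 + 1·2 + 4·-1.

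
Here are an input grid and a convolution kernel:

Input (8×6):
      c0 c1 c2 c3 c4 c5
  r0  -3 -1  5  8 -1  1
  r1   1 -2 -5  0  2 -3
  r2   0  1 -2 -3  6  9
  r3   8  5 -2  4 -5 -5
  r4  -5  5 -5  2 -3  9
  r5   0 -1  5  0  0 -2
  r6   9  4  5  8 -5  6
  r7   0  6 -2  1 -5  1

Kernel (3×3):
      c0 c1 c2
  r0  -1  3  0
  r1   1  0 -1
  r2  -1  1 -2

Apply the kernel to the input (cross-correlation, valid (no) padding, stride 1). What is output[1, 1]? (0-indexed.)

-24

The receptive field on the input at this output position is [-2 -5 0 / 1 -2 -3 / 5 -2 4]. Elementwise product with the kernel and sum: -2·-1 + -5·3 + 1·1 + -3·-1 + 5·-1 + -2·1 + 4·-2.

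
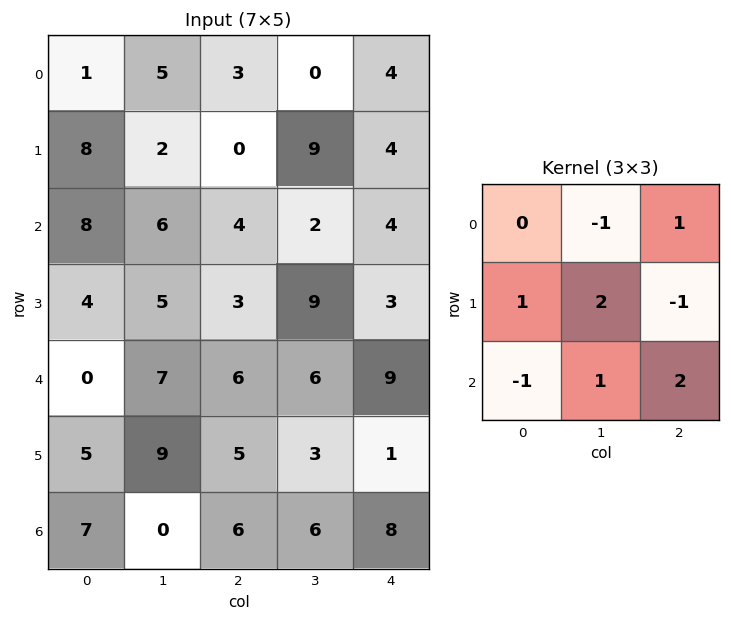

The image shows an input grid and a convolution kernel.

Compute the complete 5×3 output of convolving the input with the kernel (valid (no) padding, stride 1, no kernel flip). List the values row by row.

16 -8 24
21 37 11
28 11 38
20 21 3
22 34 29

Output[0,0]: The receptive field on the input at this output position is [1 5 3 / 8 2 0 / 8 6 4]. Elementwise product with the kernel and sum: 5·-1 + 3·1 + 8·1 + 2·2 + 0·-1 + 8·-1 + 6·1 + 4·2.
Output[0,1]: The receptive field on the input at this output position is [5 3 0 / 2 0 9 / 6 4 2]. Elementwise product with the kernel and sum: 3·-1 + 0·1 + 2·1 + 0·2 + 9·-1 + 6·-1 + 4·1 + 2·2.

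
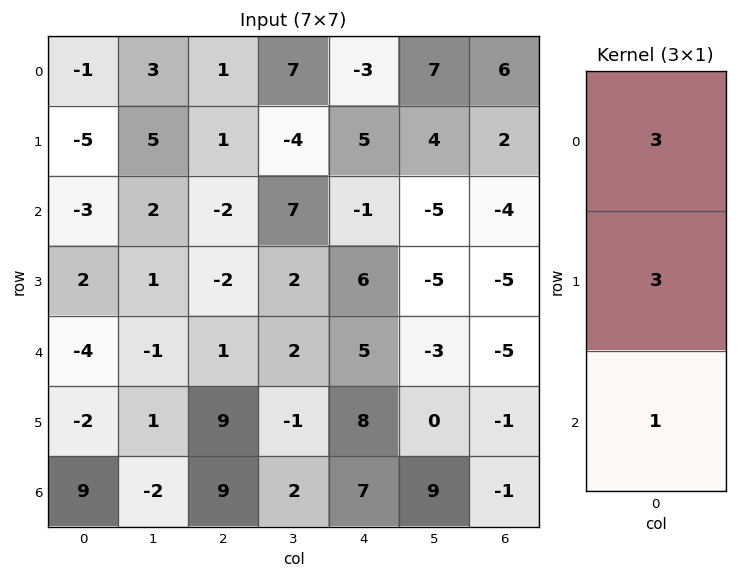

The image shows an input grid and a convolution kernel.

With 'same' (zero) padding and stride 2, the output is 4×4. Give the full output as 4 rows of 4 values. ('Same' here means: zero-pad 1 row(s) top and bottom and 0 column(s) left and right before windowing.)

-8 4 -4 20
-22 -5 18 -11
-8 6 41 -31
21 54 45 -6

Output[0,0]: The receptive field on the zero-padded input at this output position is [0 / -1 / -5]. Elementwise product with the kernel and sum: 0·3 + -1·3 + -5·1.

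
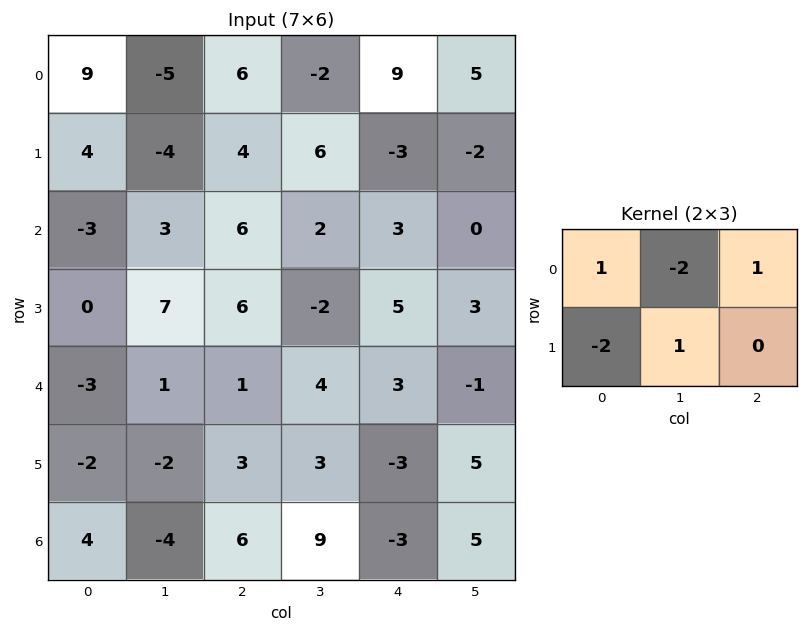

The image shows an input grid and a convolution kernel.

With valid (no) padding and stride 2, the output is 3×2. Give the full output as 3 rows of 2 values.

Output[0,0]: The receptive field on the input at this output position is [9 -5 6 / 4 -4 4]. Elementwise product with the kernel and sum: 9·1 + -5·-2 + 6·1 + 4·-2 + -4·1.

13 17
4 -9
-2 -7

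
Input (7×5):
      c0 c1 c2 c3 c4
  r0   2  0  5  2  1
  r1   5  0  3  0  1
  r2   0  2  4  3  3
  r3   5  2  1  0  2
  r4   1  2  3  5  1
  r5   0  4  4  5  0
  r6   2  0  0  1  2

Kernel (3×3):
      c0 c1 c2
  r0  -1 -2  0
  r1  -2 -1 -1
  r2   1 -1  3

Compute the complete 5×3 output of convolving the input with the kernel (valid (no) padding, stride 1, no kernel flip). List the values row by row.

Output[0,0]: The receptive field on the input at this output position is [2 0 5 / 5 0 3 / 0 2 4]. Elementwise product with the kernel and sum: 2·-1 + 0·-2 + 5·-2 + 0·-1 + 3·-1 + 0·1 + 2·-1 + 4·3.

-5 -6 -6
-5 -16 -10
-9 -1 -13
-8 -1 -14
-11 -22 -21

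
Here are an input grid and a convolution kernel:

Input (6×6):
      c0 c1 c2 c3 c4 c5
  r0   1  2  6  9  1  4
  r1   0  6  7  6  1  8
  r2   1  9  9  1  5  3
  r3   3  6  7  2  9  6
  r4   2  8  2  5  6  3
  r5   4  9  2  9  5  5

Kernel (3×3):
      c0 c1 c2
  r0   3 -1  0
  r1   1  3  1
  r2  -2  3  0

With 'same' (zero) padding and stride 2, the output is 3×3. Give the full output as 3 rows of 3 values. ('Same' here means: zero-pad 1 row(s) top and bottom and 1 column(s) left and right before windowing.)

5 38 7
21 57 59
23 18 20

Output[0,0]: The receptive field on the zero-padded input at this output position is [0 0 0 / 0 1 2 / 0 0 6]. Elementwise product with the kernel and sum: 0·3 + 0·-1 + 0·1 + 1·3 + 2·1 + 0·-2 + 0·3.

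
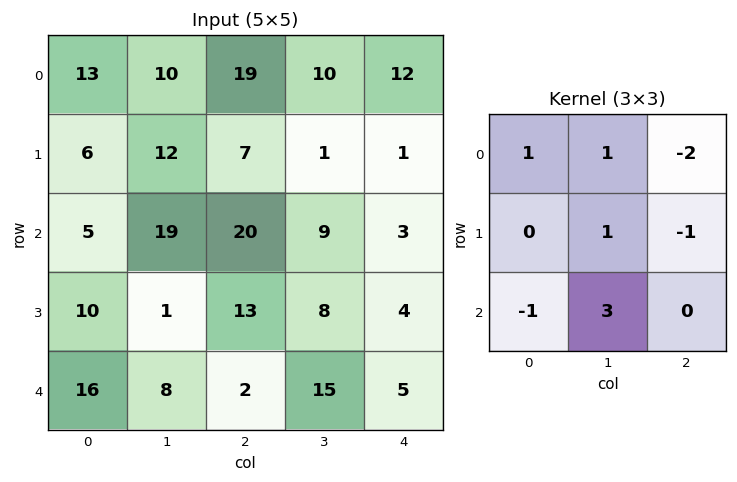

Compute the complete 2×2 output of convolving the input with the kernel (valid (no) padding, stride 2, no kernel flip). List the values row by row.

42 12
-20 70

Output[0,0]: The receptive field on the input at this output position is [13 10 19 / 6 12 7 / 5 19 20]. Elementwise product with the kernel and sum: 13·1 + 10·1 + 19·-2 + 12·1 + 7·-1 + 5·-1 + 19·3.
Output[0,1]: The receptive field on the input at this output position is [19 10 12 / 7 1 1 / 20 9 3]. Elementwise product with the kernel and sum: 19·1 + 10·1 + 12·-2 + 1·1 + 1·-1 + 20·-1 + 9·3.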